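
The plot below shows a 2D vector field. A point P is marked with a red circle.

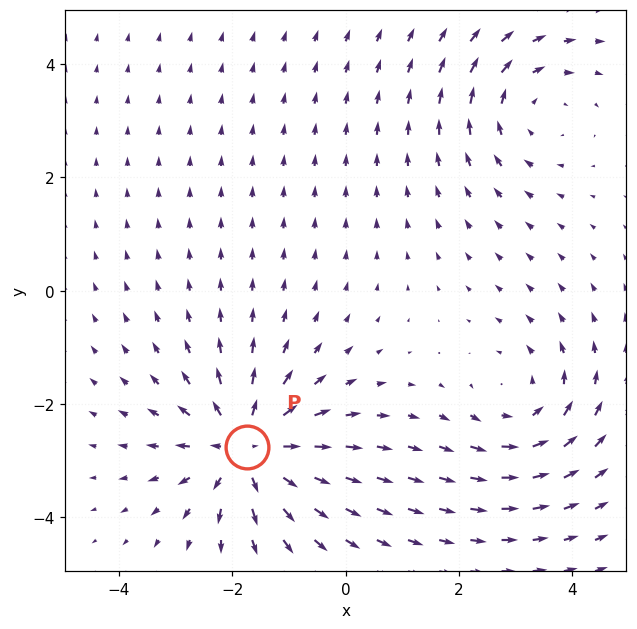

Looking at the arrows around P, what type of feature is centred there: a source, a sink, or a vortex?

source

At P (-1.7, -2.8) the arrows spread outward. Divergence about +5, curl ≈0 — positive divergence with near-zero curl is a source.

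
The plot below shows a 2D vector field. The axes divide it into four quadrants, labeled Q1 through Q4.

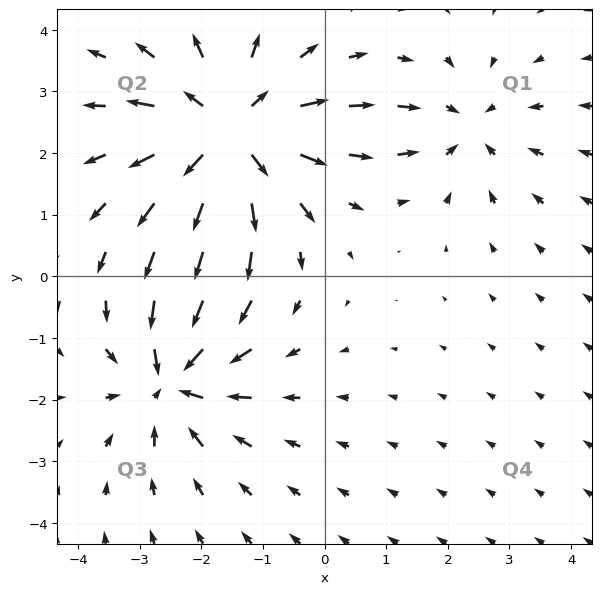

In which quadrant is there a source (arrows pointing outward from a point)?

The source sits at approximately (-1.6, 2.3), which lies in quadrant Q2. The divergence there is about +5, positive as expected for a source.

Q2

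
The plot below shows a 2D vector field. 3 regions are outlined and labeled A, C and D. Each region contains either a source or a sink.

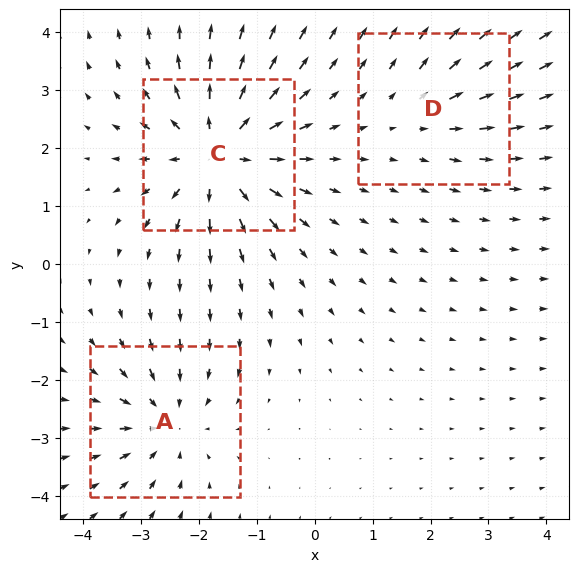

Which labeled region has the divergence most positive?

Divergence at each region's feature centre — A: about -3, C: about +5, D: about +2. Region C is most positive.

C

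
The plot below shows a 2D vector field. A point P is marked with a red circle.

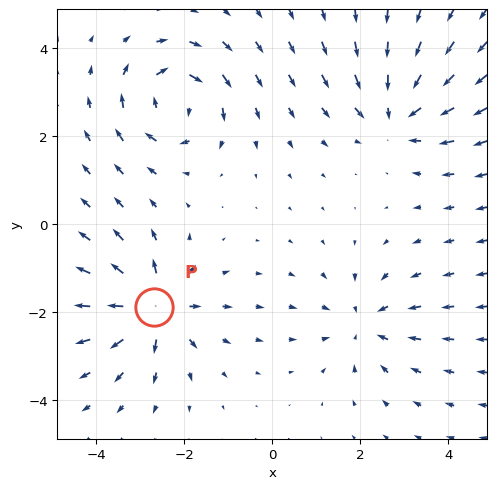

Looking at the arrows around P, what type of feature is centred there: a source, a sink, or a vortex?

source

At P (-2.7, -1.9) the arrows spread outward. Divergence about +5, curl ≈0 — positive divergence with near-zero curl is a source.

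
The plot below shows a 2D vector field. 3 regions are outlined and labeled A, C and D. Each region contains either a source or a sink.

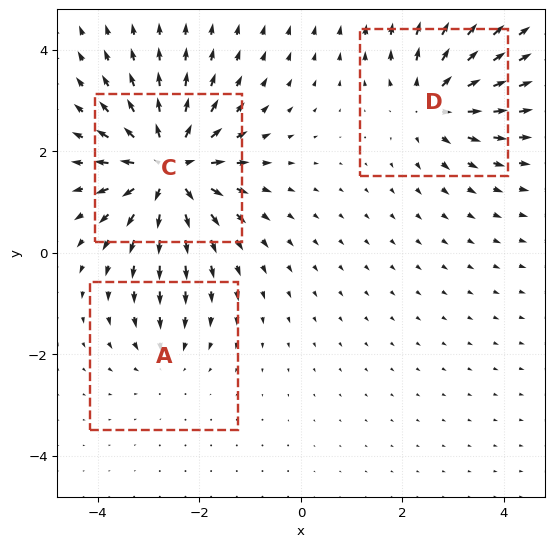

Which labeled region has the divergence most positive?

Divergence at each region's feature centre — A: about -2, C: about +6, D: about +4. Region C is most positive.

C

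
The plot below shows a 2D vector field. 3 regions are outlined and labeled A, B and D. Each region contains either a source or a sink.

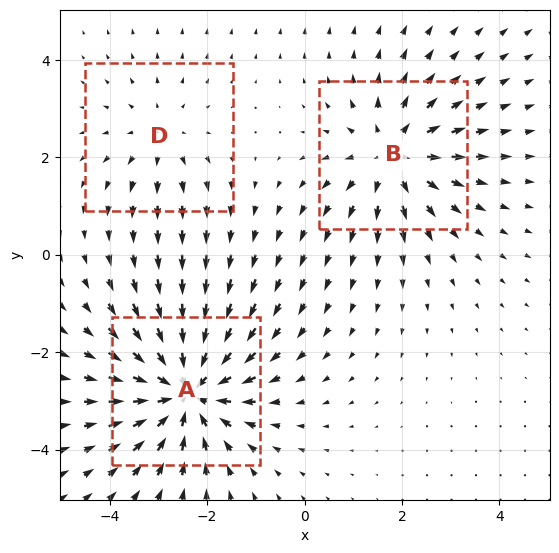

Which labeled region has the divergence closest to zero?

D

Divergence at each region's feature centre — A: about -4, B: about +3, D: about +2. Region D is closest to zero.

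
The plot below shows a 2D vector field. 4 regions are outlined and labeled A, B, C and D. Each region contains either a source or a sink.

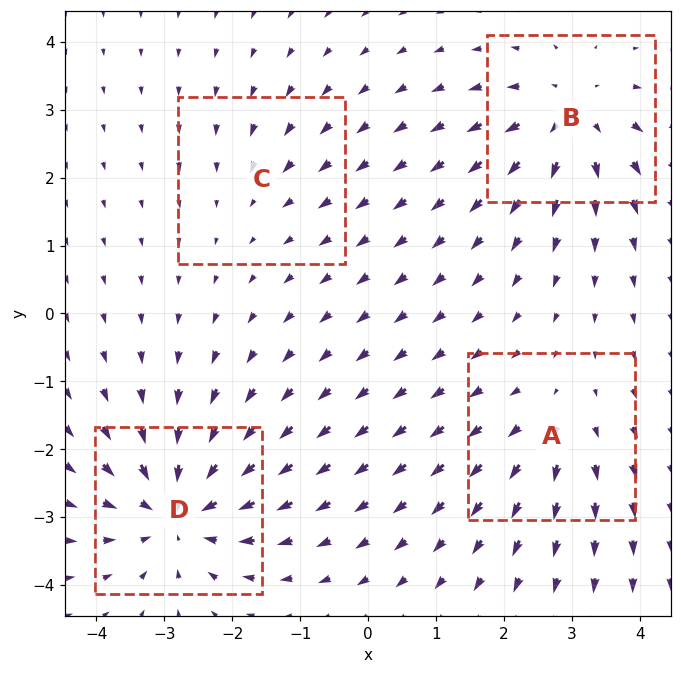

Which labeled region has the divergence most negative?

D

Divergence at each region's feature centre — A: about +3, B: about +5, C: about -2, D: about -7. Region D is most negative.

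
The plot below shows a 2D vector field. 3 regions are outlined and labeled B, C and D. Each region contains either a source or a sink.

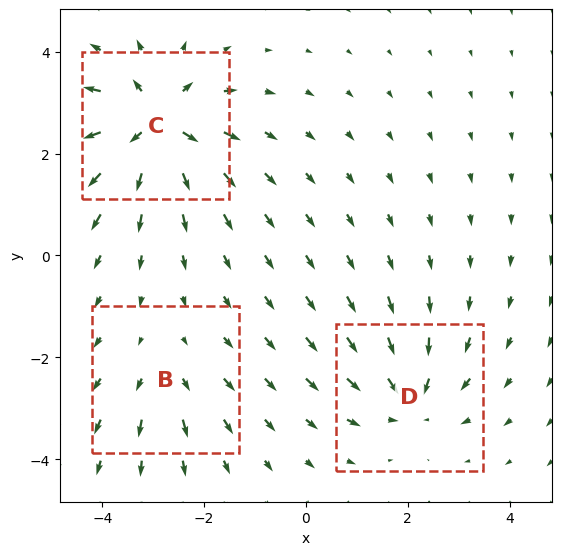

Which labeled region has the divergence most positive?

C

Divergence at each region's feature centre — B: about +2, C: about +6, D: about -4. Region C is most positive.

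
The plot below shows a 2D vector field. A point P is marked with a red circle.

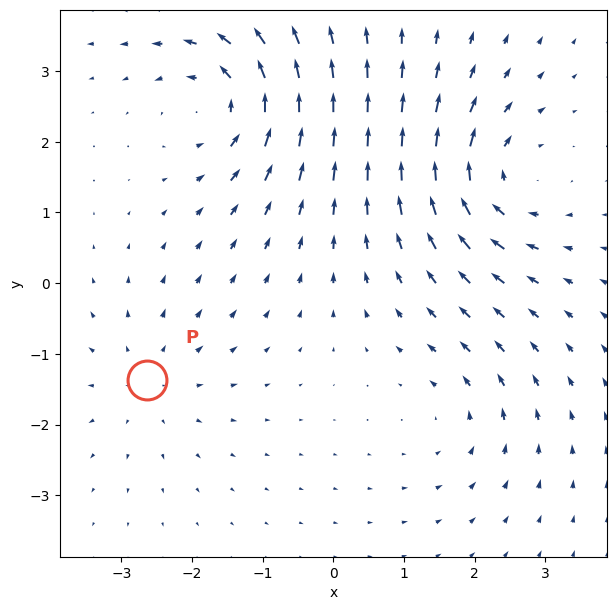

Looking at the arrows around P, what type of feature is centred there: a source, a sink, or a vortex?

At P (-2.6, -1.4) the arrows spread outward. Divergence about +3, curl ≈0 — positive divergence with near-zero curl is a source.

source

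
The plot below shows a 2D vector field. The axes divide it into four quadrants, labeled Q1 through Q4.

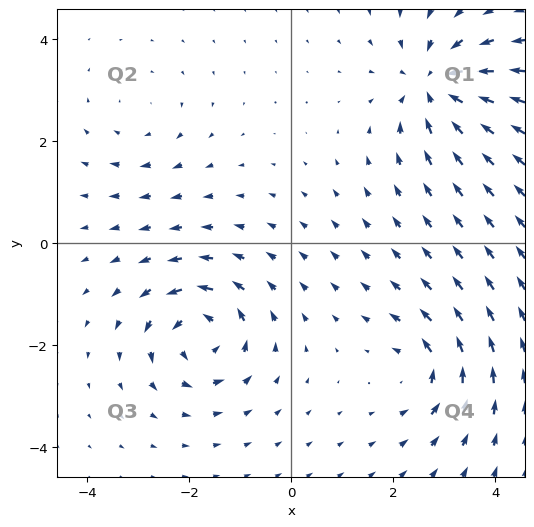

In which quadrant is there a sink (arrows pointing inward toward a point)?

The sink sits at approximately (2.8, 3.1), which lies in quadrant Q1. The divergence there is about -6, negative as expected for a sink.

Q1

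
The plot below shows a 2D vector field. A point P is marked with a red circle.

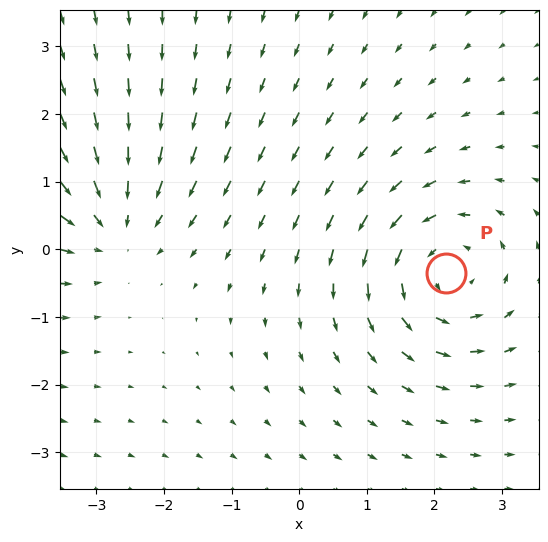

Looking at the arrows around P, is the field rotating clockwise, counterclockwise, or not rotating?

counterclockwise

Near P at (2.2, -0.3) the arrows circulate counterclockwise. The curl (z-component) there is about +3; positive curl means counterclockwise rotation.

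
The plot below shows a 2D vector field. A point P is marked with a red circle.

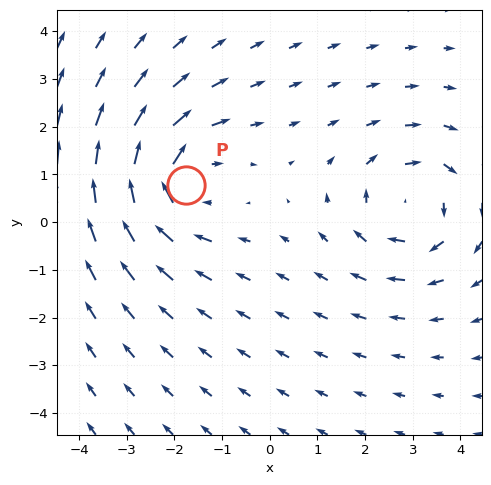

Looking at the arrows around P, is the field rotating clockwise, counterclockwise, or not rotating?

clockwise

Near P at (-1.8, 0.8) the arrows circulate clockwise. The curl (z-component) there is about -4; negative curl means clockwise rotation.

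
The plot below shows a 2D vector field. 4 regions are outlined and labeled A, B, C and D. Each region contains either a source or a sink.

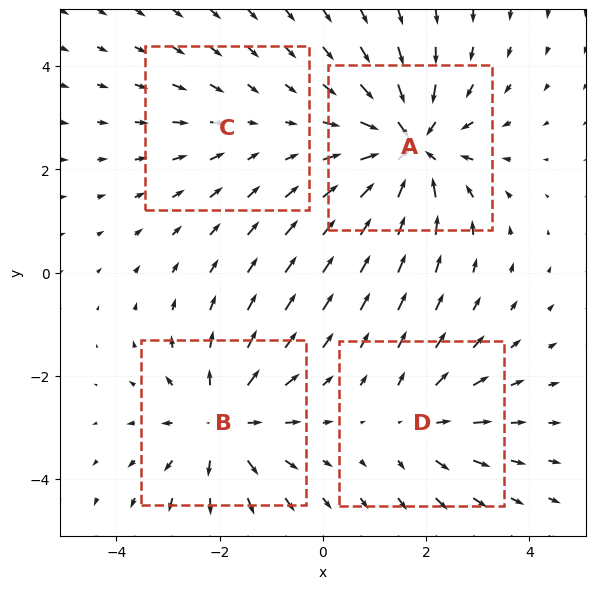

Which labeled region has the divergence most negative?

A

Divergence at each region's feature centre — A: about -6, B: about +5, C: about -2, D: about +3. Region A is most negative.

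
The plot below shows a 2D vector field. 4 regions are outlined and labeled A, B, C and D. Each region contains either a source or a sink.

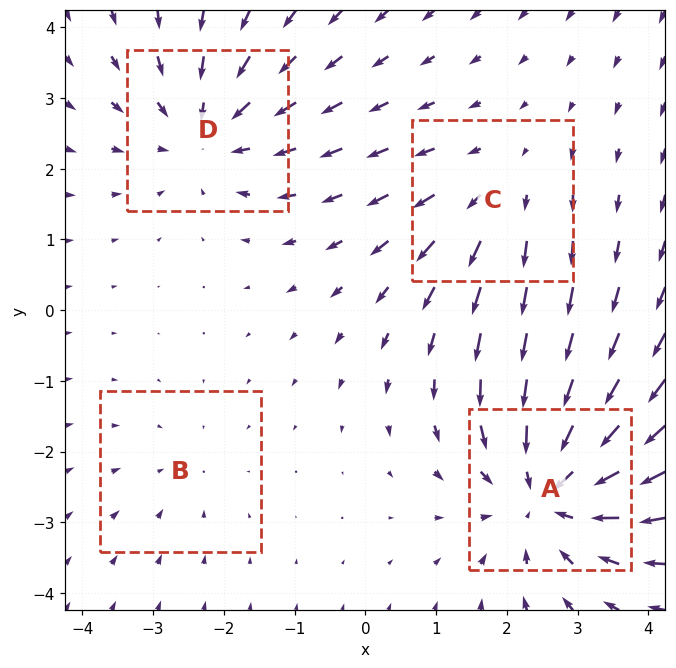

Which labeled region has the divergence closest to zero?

B

Divergence at each region's feature centre — A: about -6, B: about -2, C: about +3, D: about -4. Region B is closest to zero.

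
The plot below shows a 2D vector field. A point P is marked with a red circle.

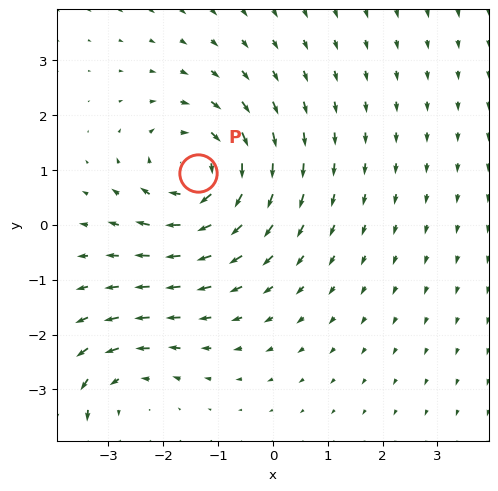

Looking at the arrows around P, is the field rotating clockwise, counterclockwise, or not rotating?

Near P at (-1.4, 0.9) the arrows circulate clockwise. The curl (z-component) there is about -5; negative curl means clockwise rotation.

clockwise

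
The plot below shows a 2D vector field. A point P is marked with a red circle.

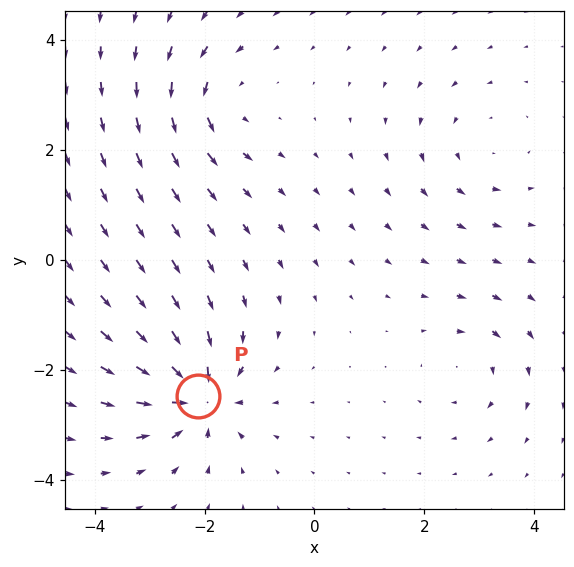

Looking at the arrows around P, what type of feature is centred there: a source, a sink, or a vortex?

At P (-2.1, -2.5) the arrows converge inward. Divergence about -7, curl ≈0 — negative divergence with near-zero curl is a sink.

sink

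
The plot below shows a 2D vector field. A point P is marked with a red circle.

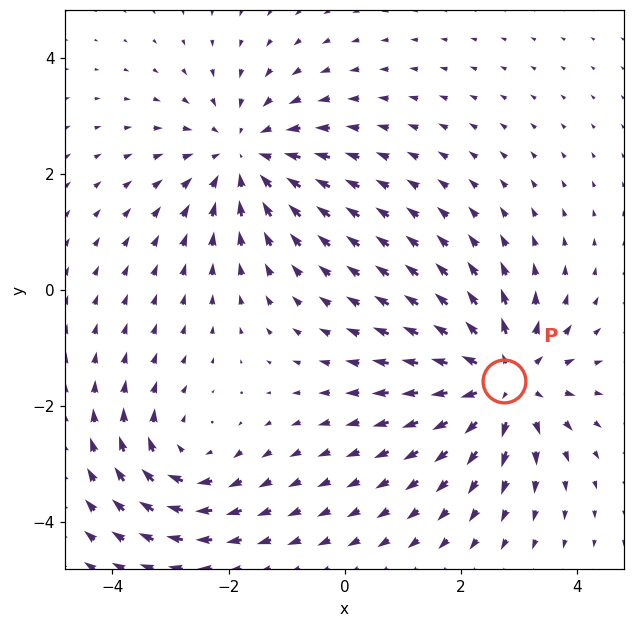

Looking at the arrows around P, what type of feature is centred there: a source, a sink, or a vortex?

At P (2.7, -1.6) the arrows spread outward. Divergence about +5, curl ≈0 — positive divergence with near-zero curl is a source.

source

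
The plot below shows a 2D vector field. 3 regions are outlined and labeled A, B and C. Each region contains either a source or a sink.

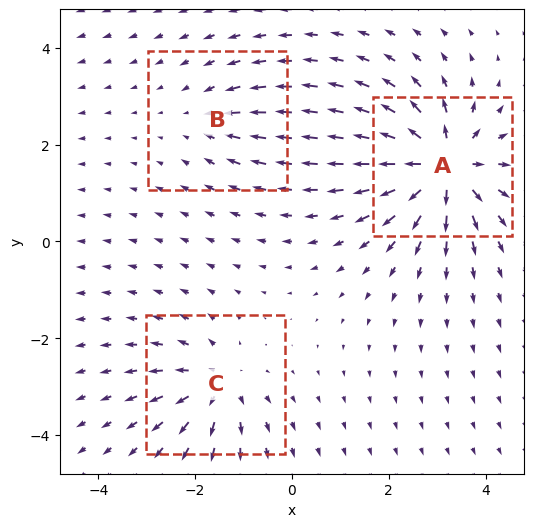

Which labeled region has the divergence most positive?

Divergence at each region's feature centre — A: about +6, B: about -2, C: about +4. Region A is most positive.

A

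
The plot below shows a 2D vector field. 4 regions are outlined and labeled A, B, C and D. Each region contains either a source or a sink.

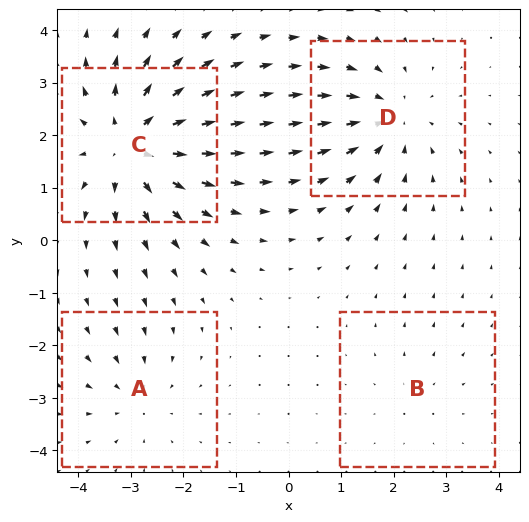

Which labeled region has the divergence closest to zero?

B

Divergence at each region's feature centre — A: about -3, B: about +2, C: about +6, D: about -4. Region B is closest to zero.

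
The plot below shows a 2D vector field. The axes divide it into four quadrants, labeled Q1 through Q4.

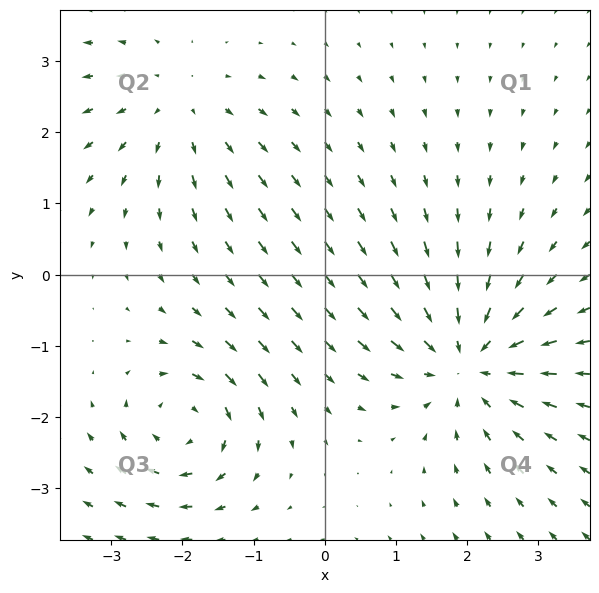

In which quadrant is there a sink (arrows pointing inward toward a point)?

The sink sits at approximately (2.0, -1.2), which lies in quadrant Q4. The divergence there is about -4, negative as expected for a sink.

Q4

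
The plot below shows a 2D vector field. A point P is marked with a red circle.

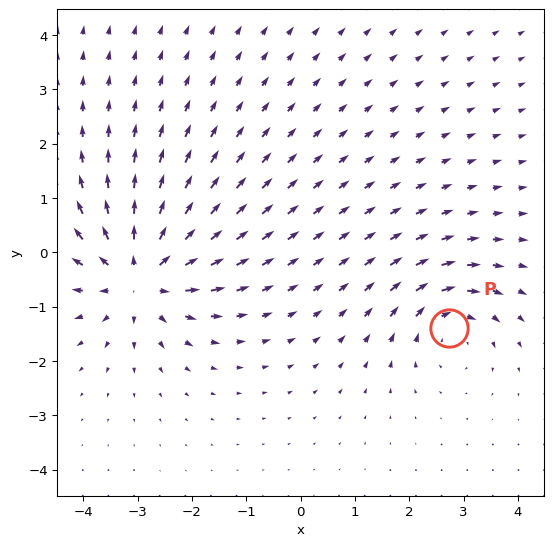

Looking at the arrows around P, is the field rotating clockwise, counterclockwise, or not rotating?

Near P at (2.7, -1.4) the arrows circulate clockwise. The curl (z-component) there is about -4; negative curl means clockwise rotation.

clockwise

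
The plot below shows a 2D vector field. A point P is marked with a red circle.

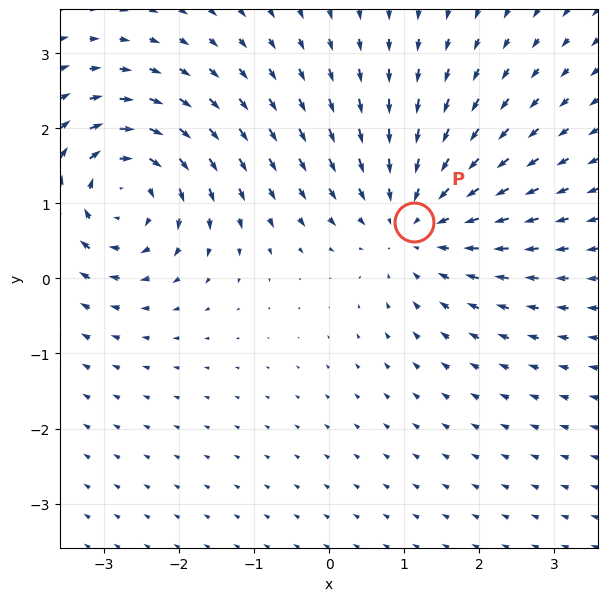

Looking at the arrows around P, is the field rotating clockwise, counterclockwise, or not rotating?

not rotating

Near P at (1.1, 0.8) the arrows show no circulation. The curl there is ≈0.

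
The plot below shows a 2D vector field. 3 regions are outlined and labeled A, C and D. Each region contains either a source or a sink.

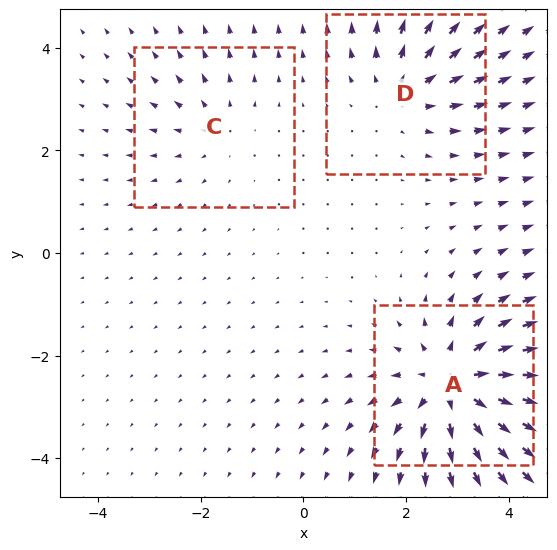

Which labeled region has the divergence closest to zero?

C

Divergence at each region's feature centre — A: about +5, C: about +2, D: about +3. Region C is closest to zero.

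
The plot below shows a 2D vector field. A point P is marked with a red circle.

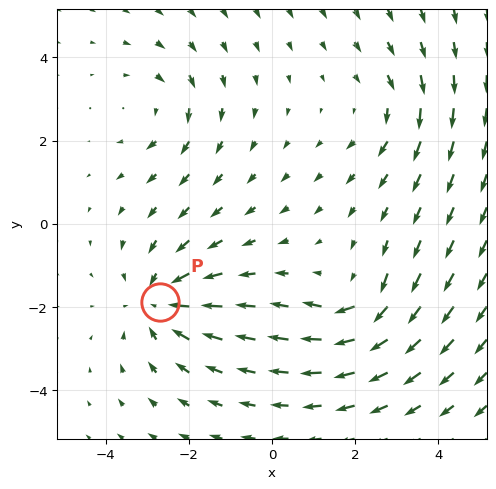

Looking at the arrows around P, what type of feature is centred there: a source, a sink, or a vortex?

sink

At P (-2.7, -1.9) the arrows converge inward. Divergence about -3, curl ≈0 — negative divergence with near-zero curl is a sink.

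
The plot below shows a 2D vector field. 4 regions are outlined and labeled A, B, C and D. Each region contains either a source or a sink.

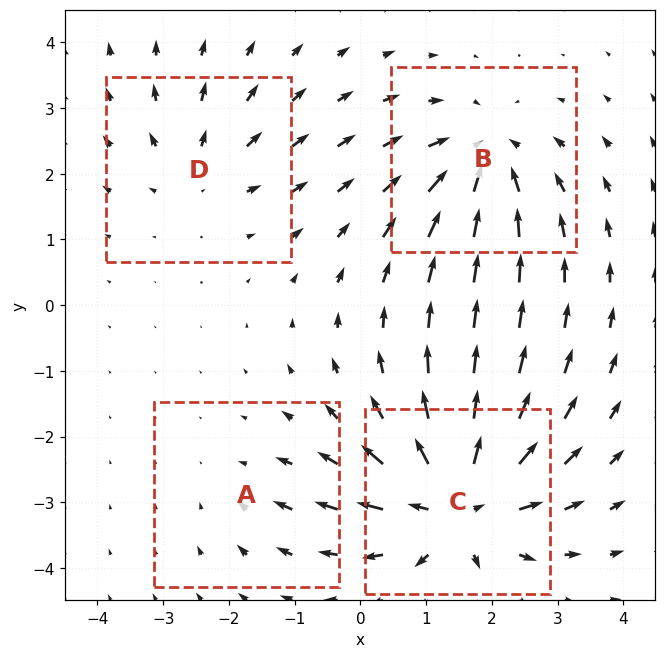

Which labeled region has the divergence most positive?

Divergence at each region's feature centre — A: about -2, B: about -5, C: about +7, D: about +3. Region C is most positive.

C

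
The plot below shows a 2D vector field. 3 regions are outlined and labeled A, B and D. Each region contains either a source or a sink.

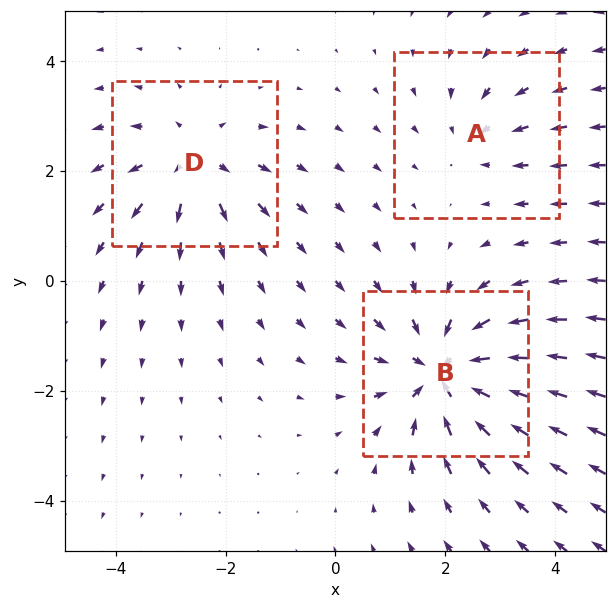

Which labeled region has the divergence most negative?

Divergence at each region's feature centre — A: about -2, B: about -5, D: about +3. Region B is most negative.

B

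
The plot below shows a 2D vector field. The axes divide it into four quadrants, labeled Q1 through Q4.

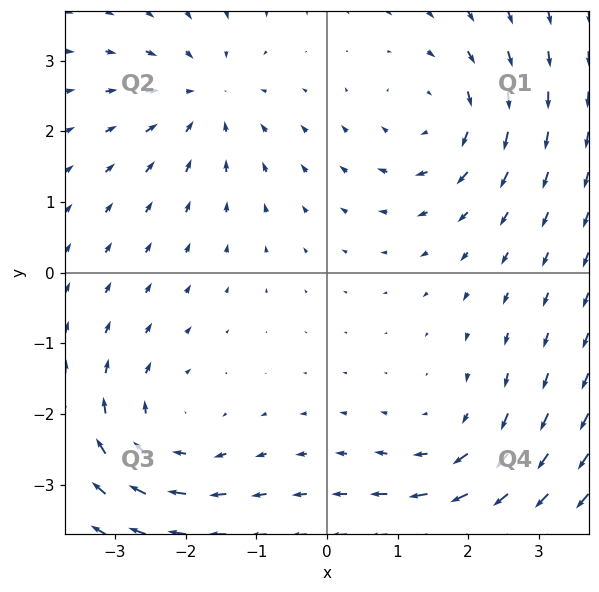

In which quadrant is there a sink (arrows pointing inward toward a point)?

Q2

The sink sits at approximately (-1.7, 2.5), which lies in quadrant Q2. The divergence there is about -4, negative as expected for a sink.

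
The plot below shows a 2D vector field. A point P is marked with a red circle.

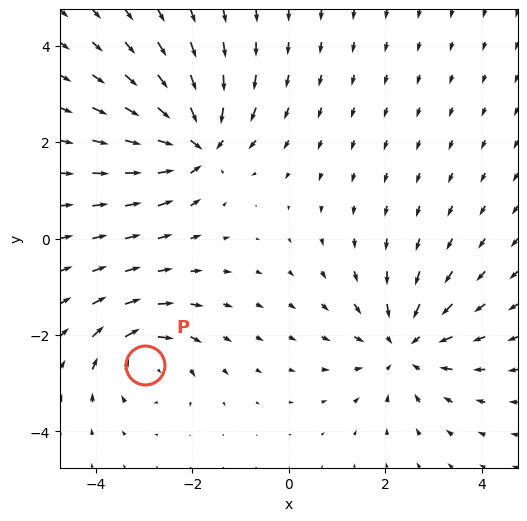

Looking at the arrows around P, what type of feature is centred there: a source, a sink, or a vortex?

At P (-3.0, -2.6) the arrows circulate clockwise. Divergence ≈0, curl about -5 — near-zero divergence with nonzero curl is a vortex.

vortex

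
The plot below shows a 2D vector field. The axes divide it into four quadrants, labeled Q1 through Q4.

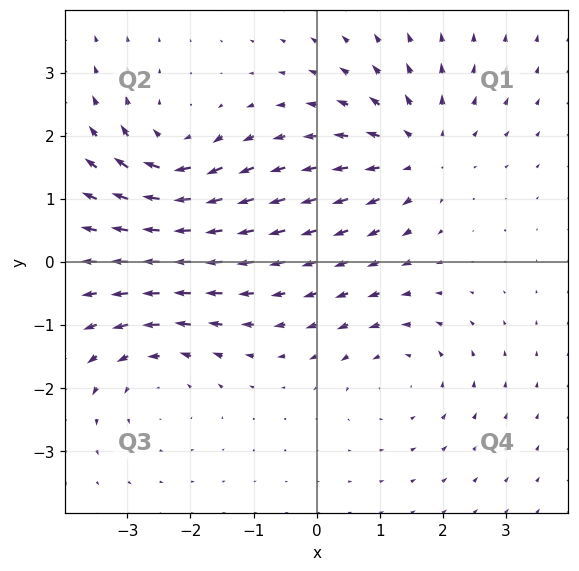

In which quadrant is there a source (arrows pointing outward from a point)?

Q1

The source sits at approximately (1.6, 1.7), which lies in quadrant Q1. The divergence there is about +4, positive as expected for a source.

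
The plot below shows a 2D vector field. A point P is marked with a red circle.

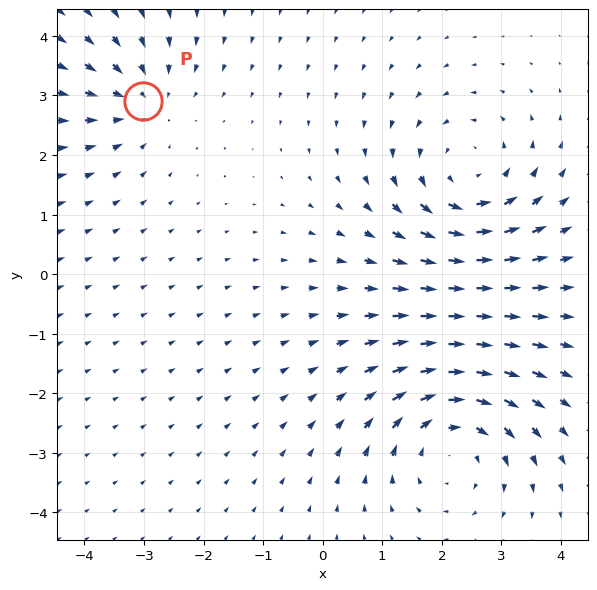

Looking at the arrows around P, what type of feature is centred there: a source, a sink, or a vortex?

At P (-3.0, 2.9) the arrows converge inward. Divergence about -3, curl ≈0 — negative divergence with near-zero curl is a sink.

sink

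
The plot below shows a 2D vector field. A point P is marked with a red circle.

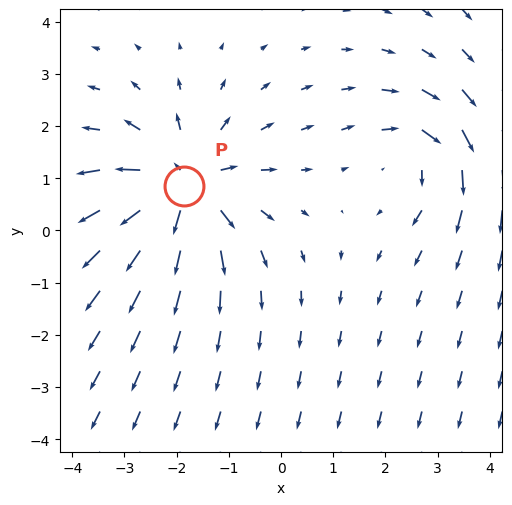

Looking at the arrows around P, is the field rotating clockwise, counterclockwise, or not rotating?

not rotating

Near P at (-1.9, 0.9) the arrows show no circulation. The curl there is ≈0.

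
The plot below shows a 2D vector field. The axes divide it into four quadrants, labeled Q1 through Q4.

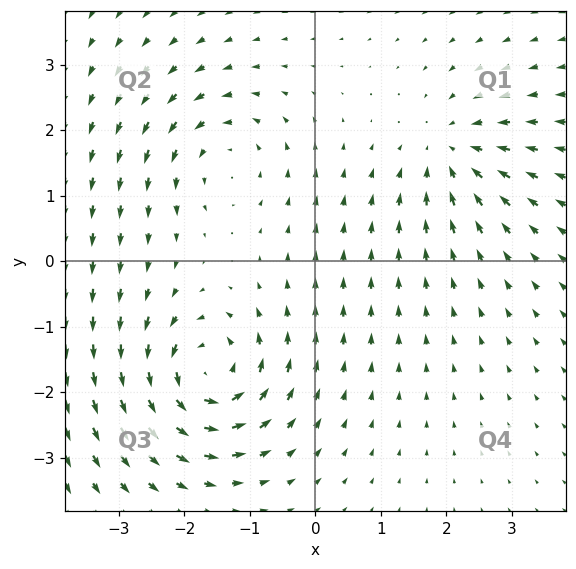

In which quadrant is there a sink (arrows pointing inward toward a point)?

Q1

The sink sits at approximately (2.1, 1.7), which lies in quadrant Q1. The divergence there is about -4, negative as expected for a sink.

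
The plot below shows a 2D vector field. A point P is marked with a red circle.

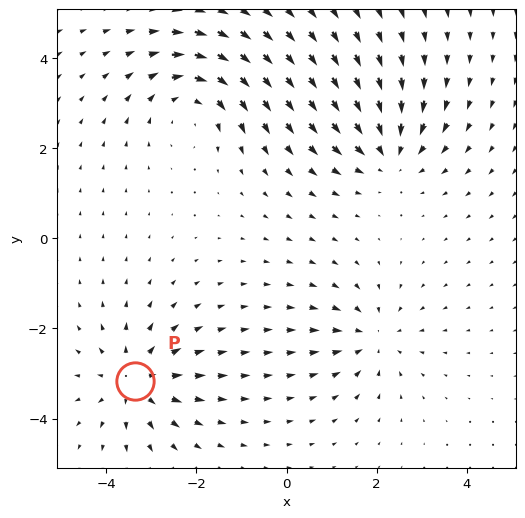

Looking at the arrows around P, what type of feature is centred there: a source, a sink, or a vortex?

At P (-3.4, -3.2) the arrows spread outward. Divergence about +5, curl ≈0 — positive divergence with near-zero curl is a source.

source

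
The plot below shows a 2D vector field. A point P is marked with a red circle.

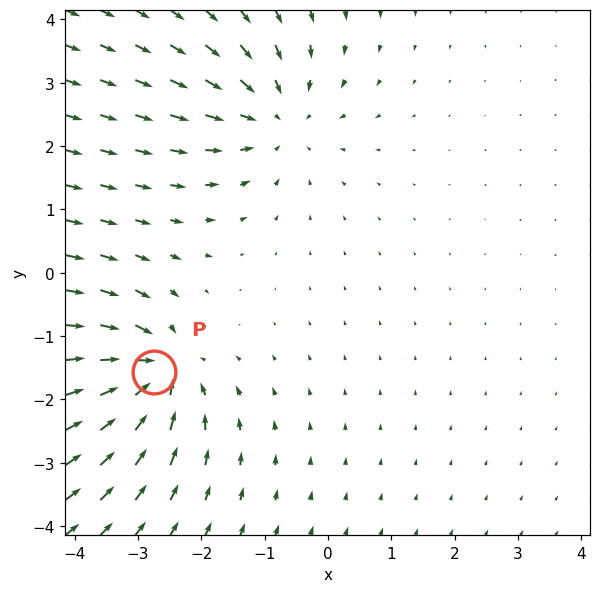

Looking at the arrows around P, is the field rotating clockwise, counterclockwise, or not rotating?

not rotating

Near P at (-2.7, -1.6) the arrows show no circulation. The curl there is ≈0.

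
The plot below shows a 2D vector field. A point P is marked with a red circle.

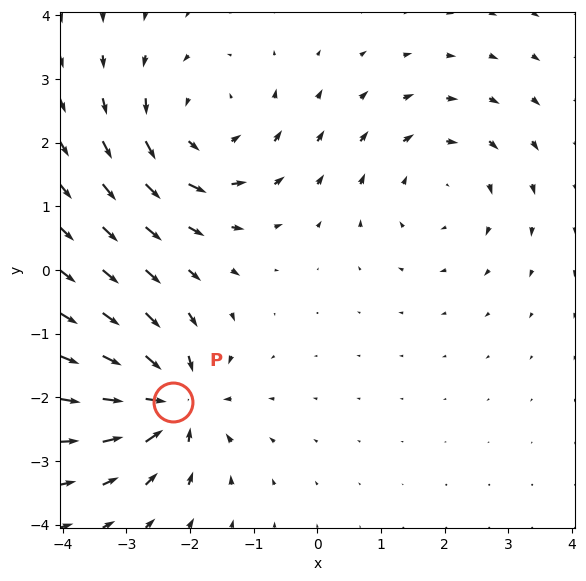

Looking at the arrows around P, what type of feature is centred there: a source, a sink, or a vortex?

sink

At P (-2.3, -2.1) the arrows converge inward. Divergence about -7, curl ≈0 — negative divergence with near-zero curl is a sink.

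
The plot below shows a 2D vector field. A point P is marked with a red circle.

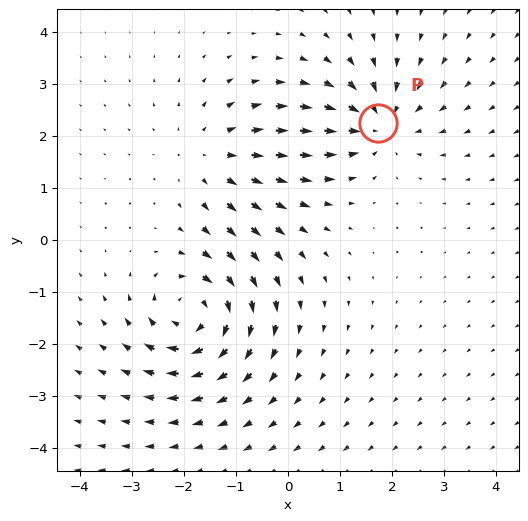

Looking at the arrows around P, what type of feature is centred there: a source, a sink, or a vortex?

sink

At P (1.7, 2.2) the arrows converge inward. Divergence about -4, curl ≈0 — negative divergence with near-zero curl is a sink.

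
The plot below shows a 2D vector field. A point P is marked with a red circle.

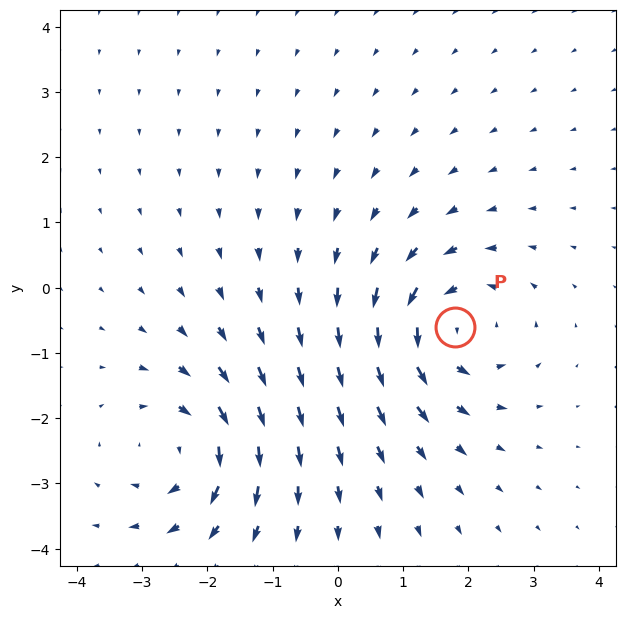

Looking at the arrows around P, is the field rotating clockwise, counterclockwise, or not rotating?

Near P at (1.8, -0.6) the arrows circulate counterclockwise. The curl (z-component) there is about +4; positive curl means counterclockwise rotation.

counterclockwise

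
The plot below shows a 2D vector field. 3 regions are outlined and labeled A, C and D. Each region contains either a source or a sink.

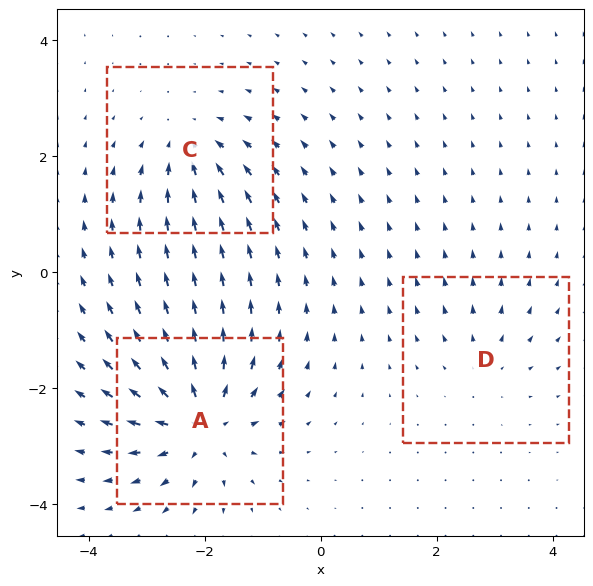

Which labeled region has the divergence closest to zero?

D

Divergence at each region's feature centre — A: about +6, C: about -3, D: about +2. Region D is closest to zero.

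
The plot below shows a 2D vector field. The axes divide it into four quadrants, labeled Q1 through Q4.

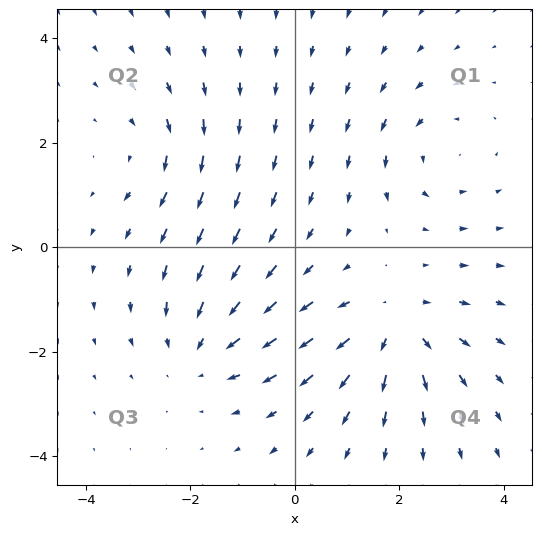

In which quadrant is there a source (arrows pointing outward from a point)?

The source sits at approximately (1.9, -1.6), which lies in quadrant Q4. The divergence there is about +5, positive as expected for a source.

Q4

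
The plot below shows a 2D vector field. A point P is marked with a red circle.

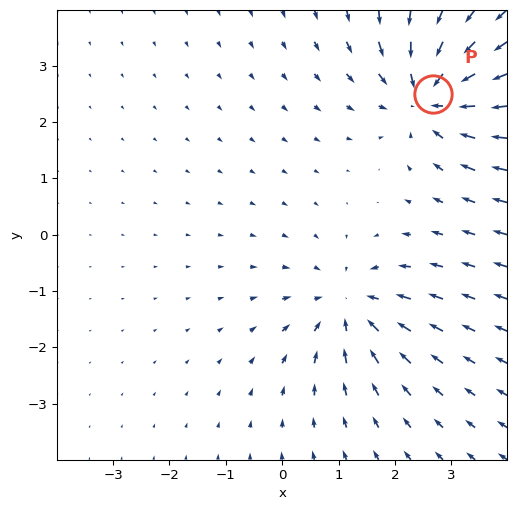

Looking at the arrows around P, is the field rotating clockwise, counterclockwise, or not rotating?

Near P at (2.7, 2.5) the arrows show no circulation. The curl there is ≈0.

not rotating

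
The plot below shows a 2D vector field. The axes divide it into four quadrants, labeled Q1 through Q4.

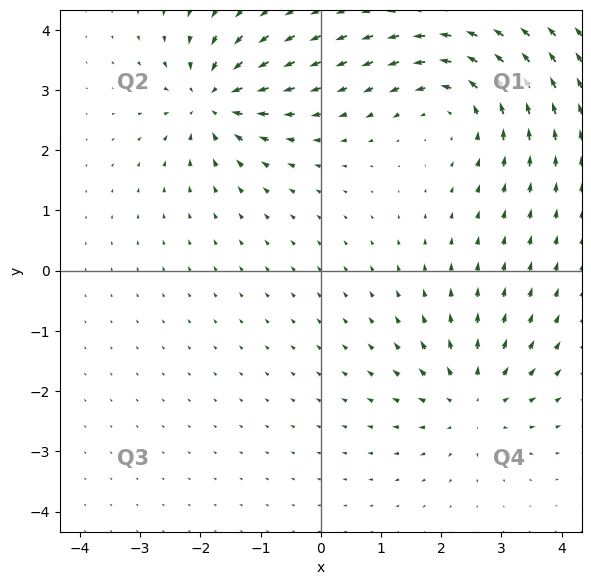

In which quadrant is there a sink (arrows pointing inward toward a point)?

The sink sits at approximately (-1.8, 2.8), which lies in quadrant Q2. The divergence there is about -6, negative as expected for a sink.

Q2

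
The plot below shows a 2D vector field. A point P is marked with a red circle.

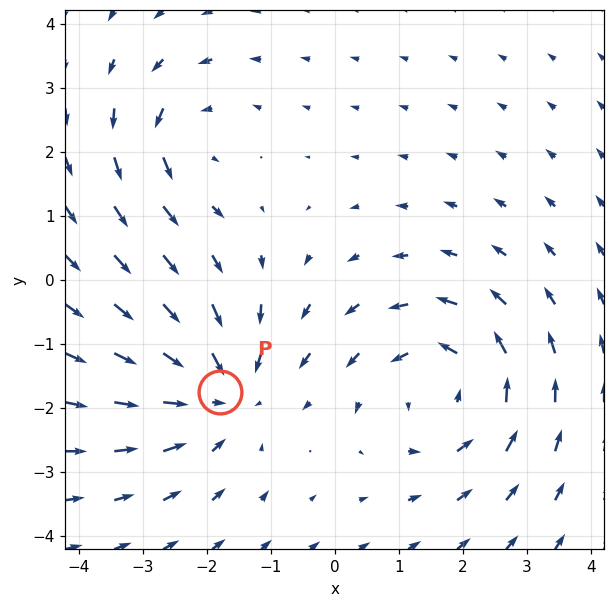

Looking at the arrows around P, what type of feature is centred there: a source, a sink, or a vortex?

sink

At P (-1.8, -1.8) the arrows converge inward. Divergence about -4, curl ≈0 — negative divergence with near-zero curl is a sink.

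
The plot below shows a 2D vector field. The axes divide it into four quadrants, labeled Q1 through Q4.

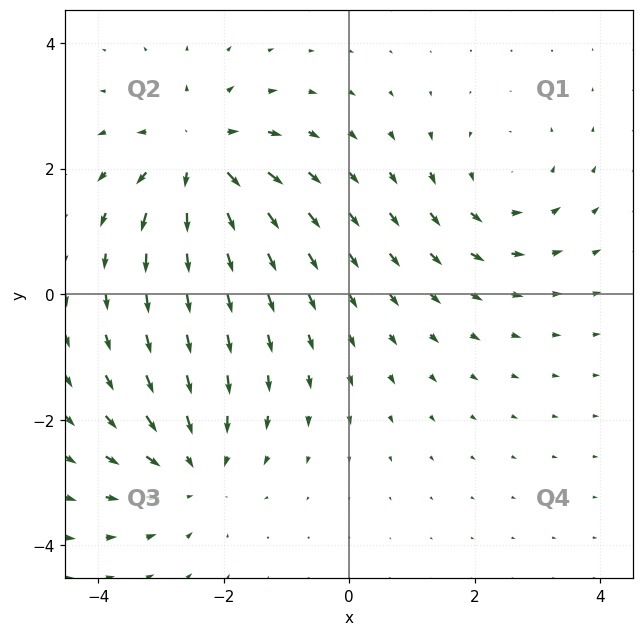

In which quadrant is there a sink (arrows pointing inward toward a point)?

The sink sits at approximately (-2.5, -2.8), which lies in quadrant Q3. The divergence there is about -3, negative as expected for a sink.

Q3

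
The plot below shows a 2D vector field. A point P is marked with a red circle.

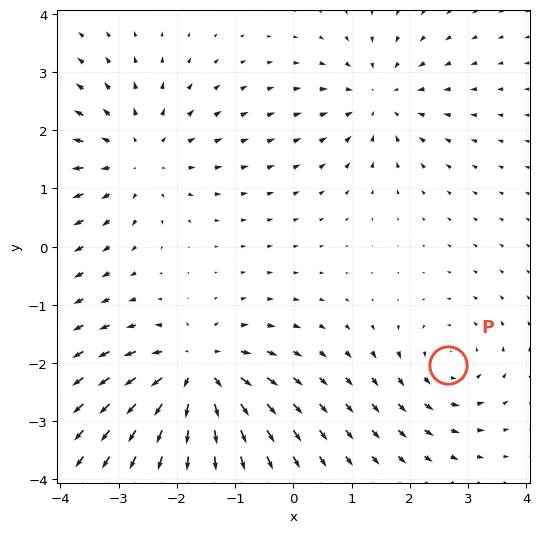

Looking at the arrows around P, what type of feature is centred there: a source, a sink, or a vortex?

At P (2.7, -2.0) the arrows circulate counterclockwise. Divergence ≈0, curl about +3 — near-zero divergence with nonzero curl is a vortex.

vortex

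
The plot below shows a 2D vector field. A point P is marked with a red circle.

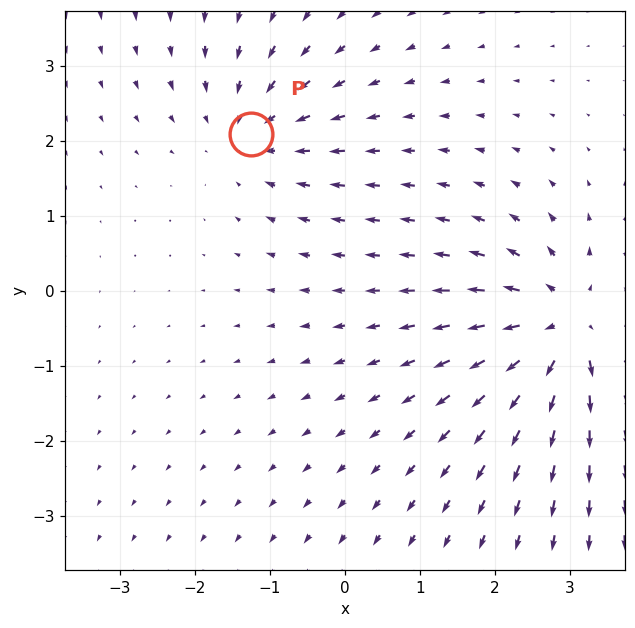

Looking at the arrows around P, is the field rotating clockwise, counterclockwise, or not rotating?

Near P at (-1.3, 2.1) the arrows show no circulation. The curl there is ≈0.

not rotating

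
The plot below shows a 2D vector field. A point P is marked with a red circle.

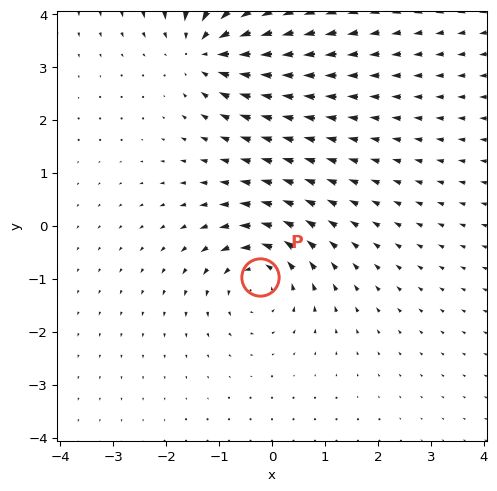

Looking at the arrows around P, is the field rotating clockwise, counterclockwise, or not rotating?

counterclockwise

Near P at (-0.2, -1.0) the arrows circulate counterclockwise. The curl (z-component) there is about +4; positive curl means counterclockwise rotation.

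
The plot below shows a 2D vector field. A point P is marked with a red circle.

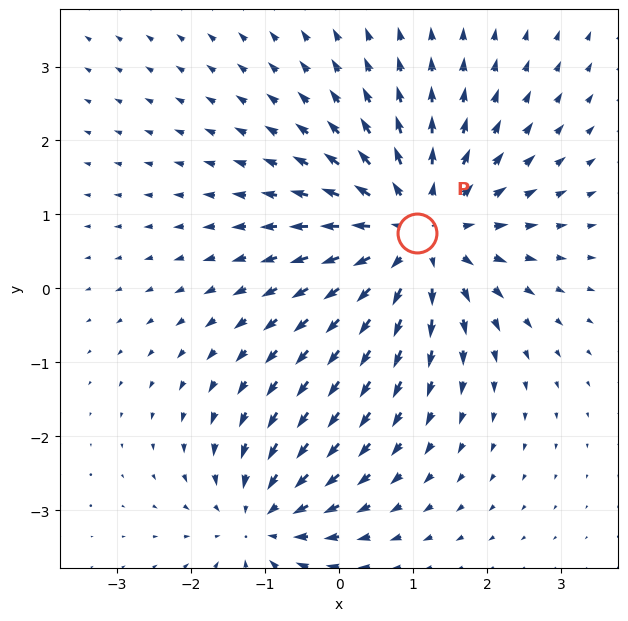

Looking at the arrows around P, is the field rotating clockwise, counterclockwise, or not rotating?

Near P at (1.1, 0.7) the arrows show no circulation. The curl there is ≈0.

not rotating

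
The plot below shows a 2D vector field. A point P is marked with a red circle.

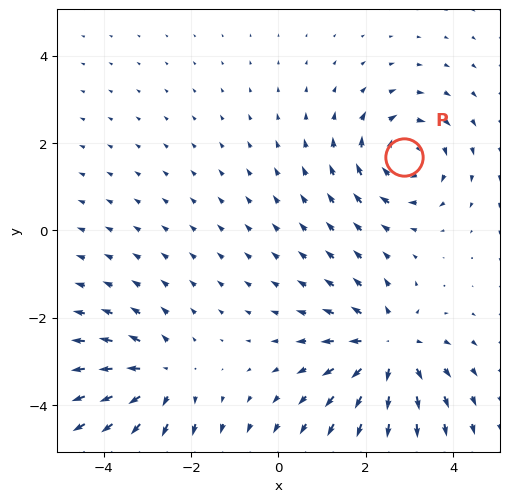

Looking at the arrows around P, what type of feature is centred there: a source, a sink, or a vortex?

At P (2.9, 1.7) the arrows circulate clockwise. Divergence ≈0, curl about -4 — near-zero divergence with nonzero curl is a vortex.

vortex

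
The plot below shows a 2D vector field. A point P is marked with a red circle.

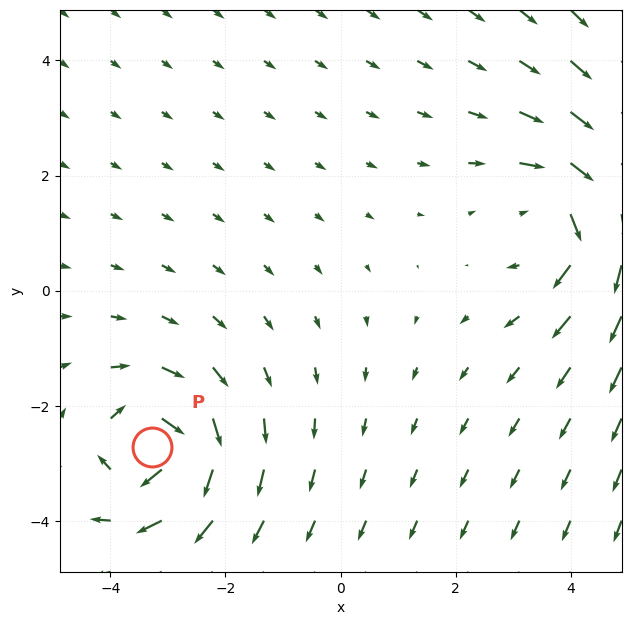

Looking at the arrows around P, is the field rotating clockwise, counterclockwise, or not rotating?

Near P at (-3.3, -2.7) the arrows circulate clockwise. The curl (z-component) there is about -4; negative curl means clockwise rotation.

clockwise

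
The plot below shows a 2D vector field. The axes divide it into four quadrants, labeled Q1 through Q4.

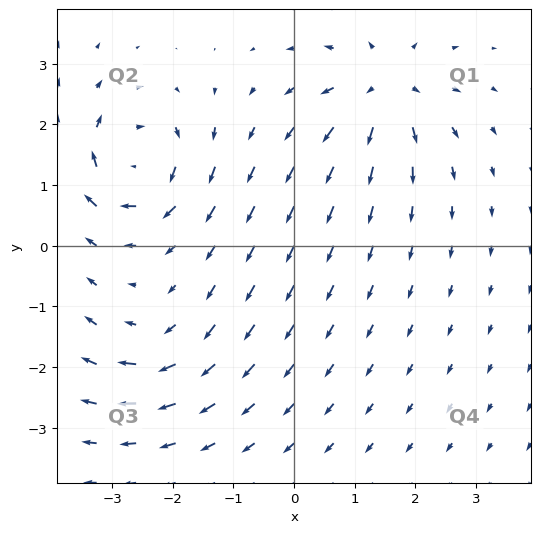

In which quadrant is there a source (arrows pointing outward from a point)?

Q1

The source sits at approximately (1.5, 2.6), which lies in quadrant Q1. The divergence there is about +6, positive as expected for a source.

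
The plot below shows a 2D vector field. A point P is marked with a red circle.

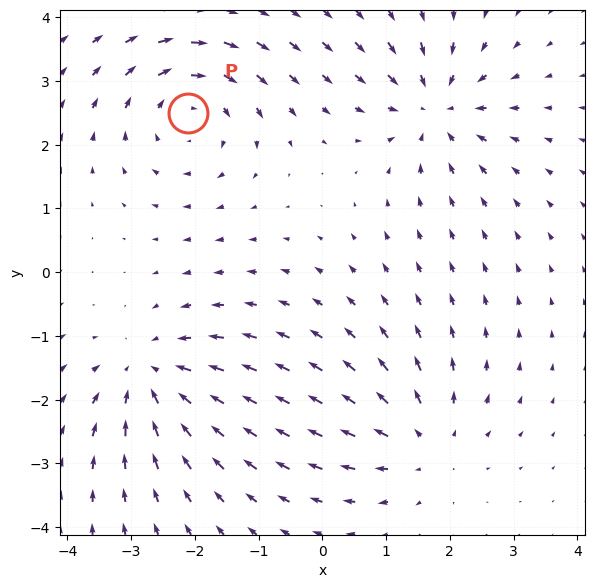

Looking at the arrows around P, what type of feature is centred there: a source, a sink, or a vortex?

vortex

At P (-2.1, 2.5) the arrows circulate clockwise. Divergence ≈0, curl about -4 — near-zero divergence with nonzero curl is a vortex.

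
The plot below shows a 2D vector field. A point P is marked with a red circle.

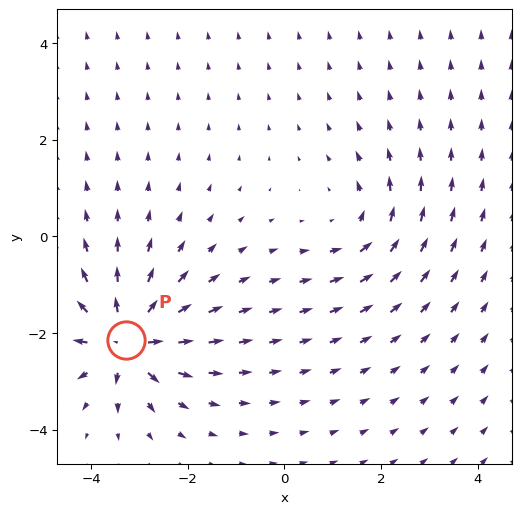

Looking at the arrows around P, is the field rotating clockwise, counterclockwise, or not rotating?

Near P at (-3.3, -2.1) the arrows show no circulation. The curl there is ≈0.

not rotating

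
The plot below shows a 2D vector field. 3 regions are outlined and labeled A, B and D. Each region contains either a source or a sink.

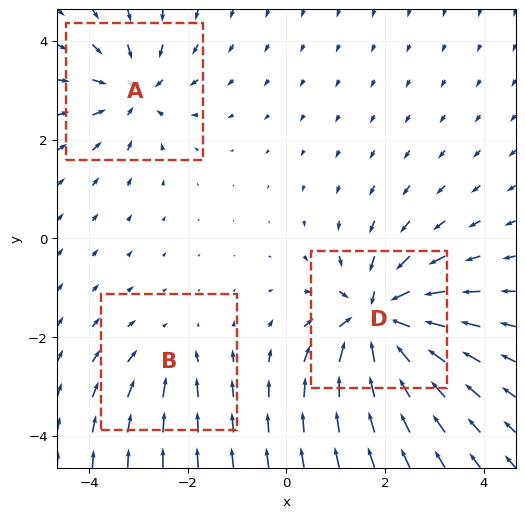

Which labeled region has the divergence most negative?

Divergence at each region's feature centre — A: about -4, B: about -2, D: about -6. Region D is most negative.

D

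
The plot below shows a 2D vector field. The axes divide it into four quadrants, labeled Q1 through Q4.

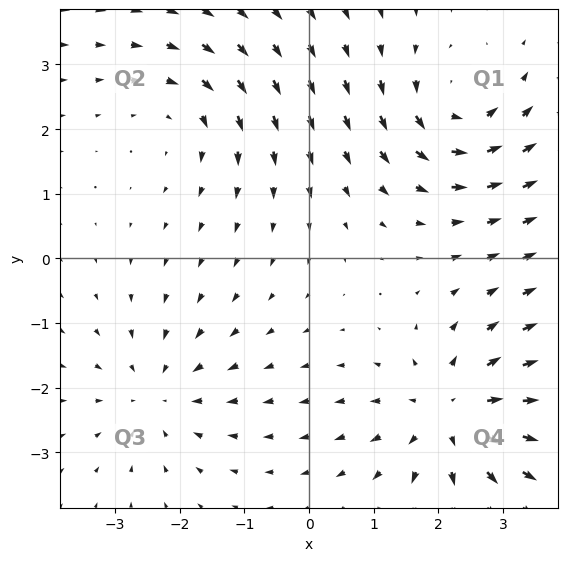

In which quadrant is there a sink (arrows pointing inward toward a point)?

Q3

The sink sits at approximately (-2.3, -2.1), which lies in quadrant Q3. The divergence there is about -3, negative as expected for a sink.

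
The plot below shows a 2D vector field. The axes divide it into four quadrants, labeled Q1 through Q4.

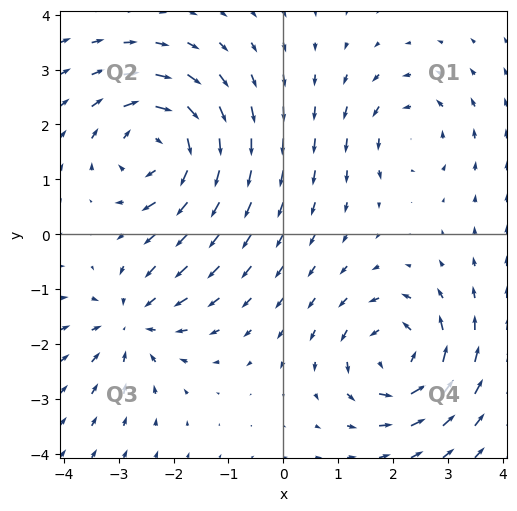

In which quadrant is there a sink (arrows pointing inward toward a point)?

Q3

The sink sits at approximately (-2.8, -1.6), which lies in quadrant Q3. The divergence there is about -4, negative as expected for a sink.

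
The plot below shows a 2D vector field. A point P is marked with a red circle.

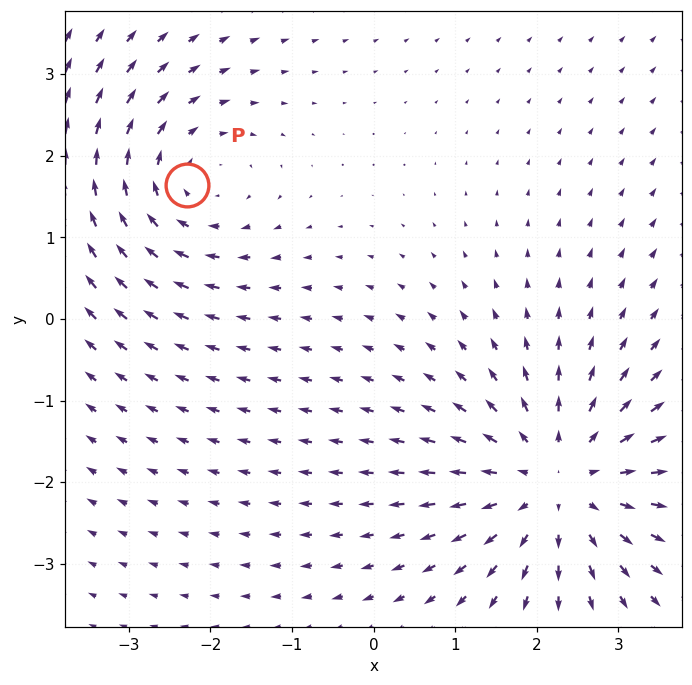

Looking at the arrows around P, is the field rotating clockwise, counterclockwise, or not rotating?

Near P at (-2.3, 1.6) the arrows circulate clockwise. The curl (z-component) there is about -3; negative curl means clockwise rotation.

clockwise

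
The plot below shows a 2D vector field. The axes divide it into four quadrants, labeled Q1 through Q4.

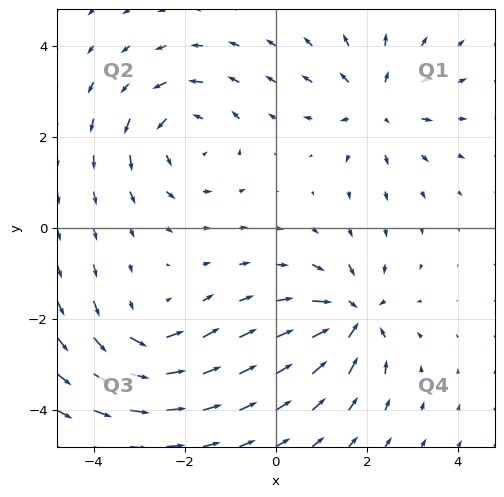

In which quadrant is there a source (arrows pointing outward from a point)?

The source sits at approximately (2.2, 2.7), which lies in quadrant Q1. The divergence there is about +4, positive as expected for a source.

Q1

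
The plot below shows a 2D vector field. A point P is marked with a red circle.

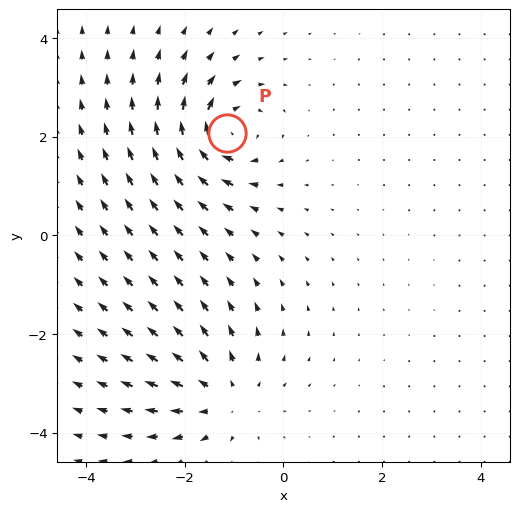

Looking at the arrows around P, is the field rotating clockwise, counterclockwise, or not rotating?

clockwise

Near P at (-1.1, 2.1) the arrows circulate clockwise. The curl (z-component) there is about -5; negative curl means clockwise rotation.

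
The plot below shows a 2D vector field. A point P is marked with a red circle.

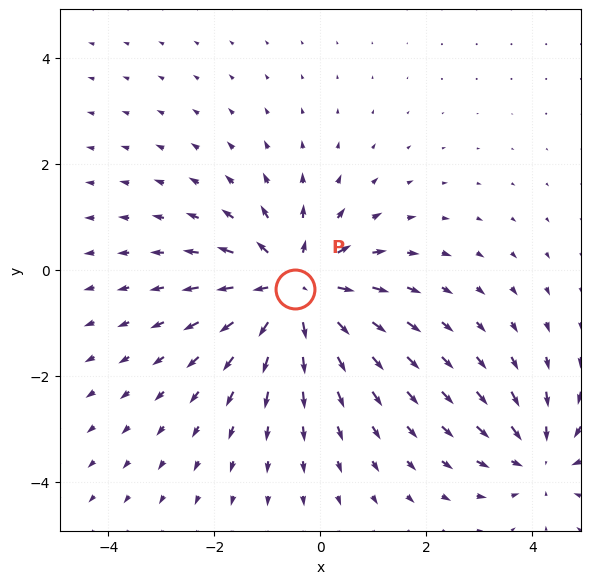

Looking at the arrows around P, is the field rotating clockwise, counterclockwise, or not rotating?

not rotating

Near P at (-0.5, -0.4) the arrows show no circulation. The curl there is ≈0.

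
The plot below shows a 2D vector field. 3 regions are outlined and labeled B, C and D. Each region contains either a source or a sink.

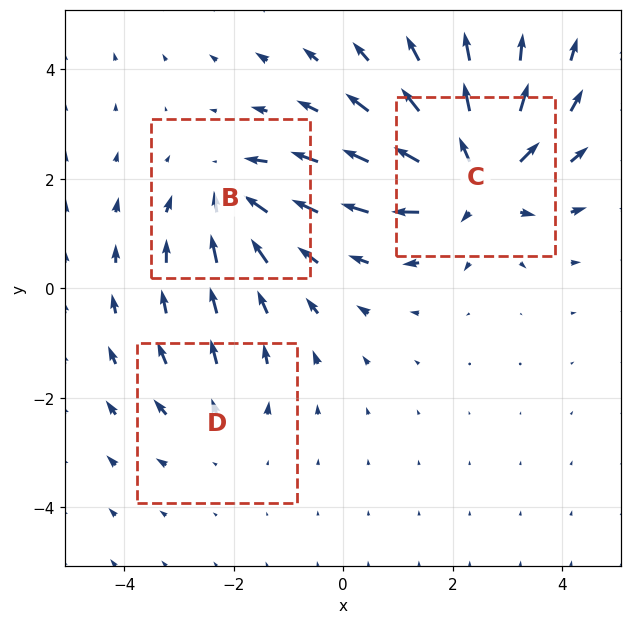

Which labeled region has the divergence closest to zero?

Divergence at each region's feature centre — B: about -3, C: about +5, D: about +2. Region D is closest to zero.

D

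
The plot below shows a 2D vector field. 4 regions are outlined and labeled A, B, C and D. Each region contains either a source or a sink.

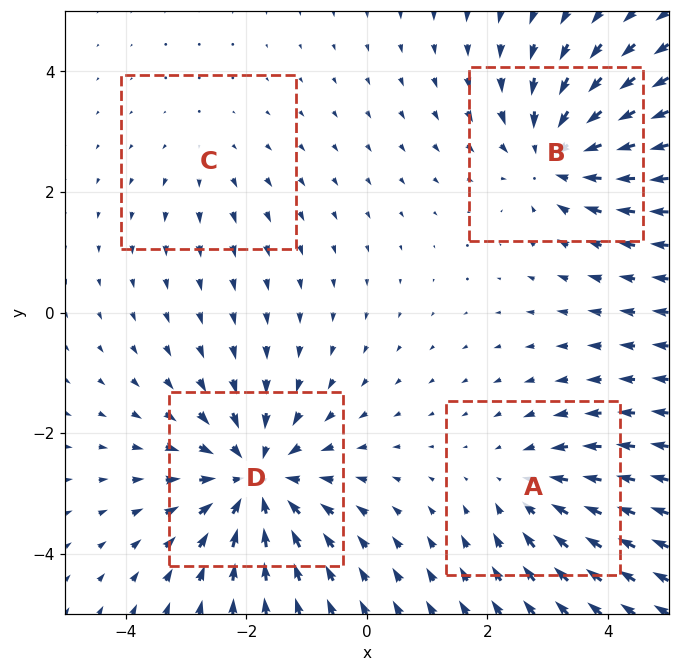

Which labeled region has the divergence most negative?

D

Divergence at each region's feature centre — A: about -3, B: about -5, C: about +2, D: about -6. Region D is most negative.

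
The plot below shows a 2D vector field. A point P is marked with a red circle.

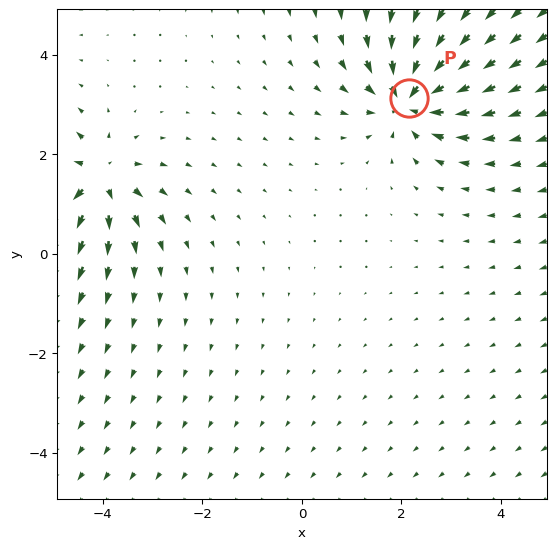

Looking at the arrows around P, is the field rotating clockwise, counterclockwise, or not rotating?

Near P at (2.2, 3.1) the arrows show no circulation. The curl there is ≈0.

not rotating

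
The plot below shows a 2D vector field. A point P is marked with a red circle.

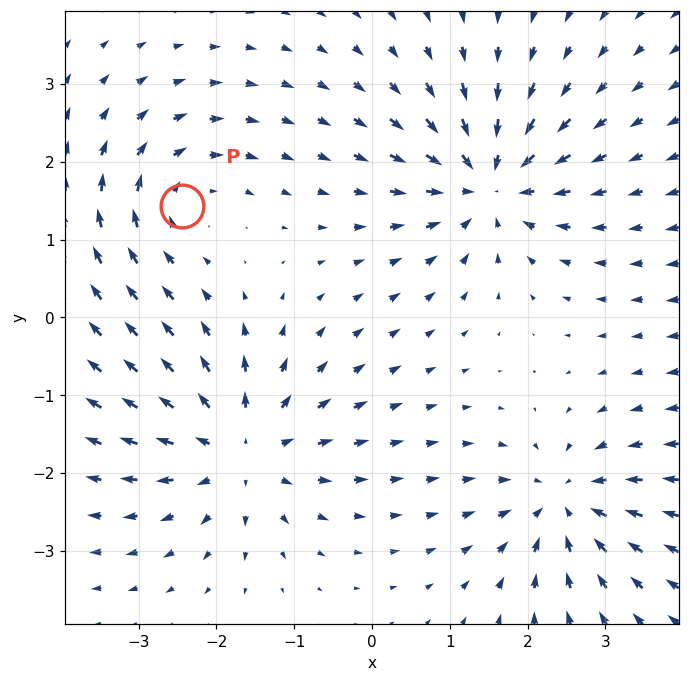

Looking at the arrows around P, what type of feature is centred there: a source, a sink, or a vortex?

At P (-2.4, 1.4) the arrows circulate clockwise. Divergence ≈0, curl about -4 — near-zero divergence with nonzero curl is a vortex.

vortex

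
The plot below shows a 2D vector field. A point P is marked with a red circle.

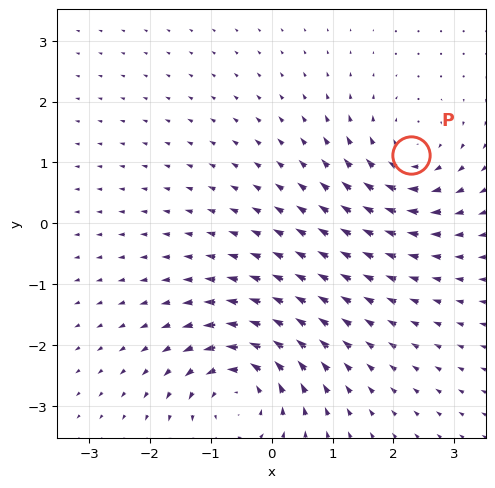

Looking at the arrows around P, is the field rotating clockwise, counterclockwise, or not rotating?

clockwise

Near P at (2.3, 1.1) the arrows circulate clockwise. The curl (z-component) there is about -5; negative curl means clockwise rotation.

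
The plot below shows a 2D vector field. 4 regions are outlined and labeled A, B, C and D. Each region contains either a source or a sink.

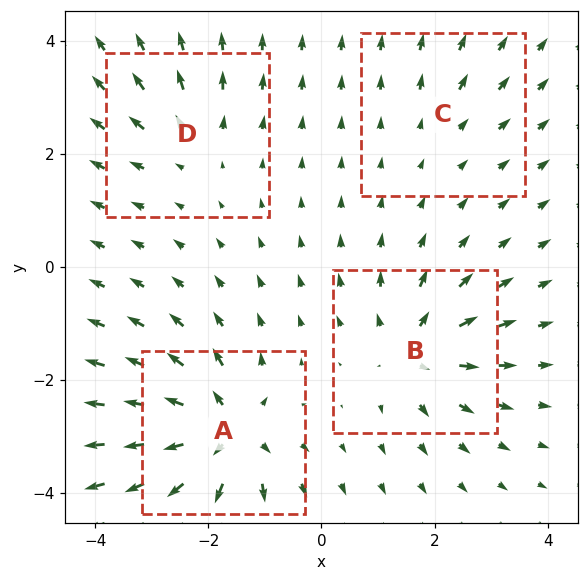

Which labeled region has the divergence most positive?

Divergence at each region's feature centre — A: about +9, B: about +6, C: about +2, D: about +4. Region A is most positive.

A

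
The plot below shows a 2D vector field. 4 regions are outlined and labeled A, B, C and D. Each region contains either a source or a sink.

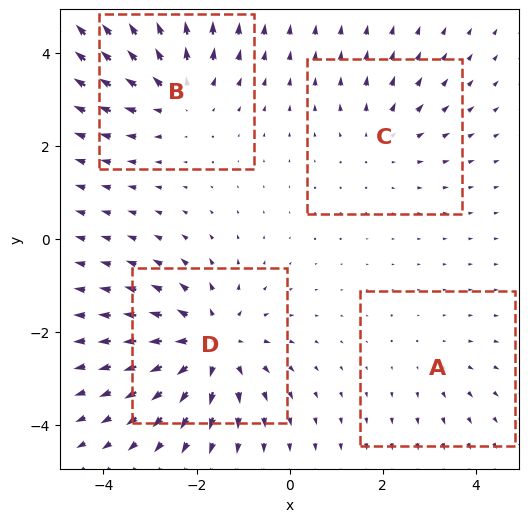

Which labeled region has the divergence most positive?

Divergence at each region's feature centre — A: about +2, B: about +5, C: about +3, D: about +6. Region D is most positive.

D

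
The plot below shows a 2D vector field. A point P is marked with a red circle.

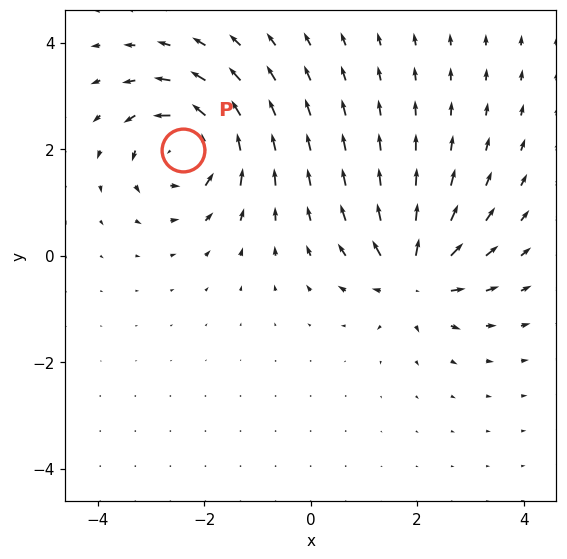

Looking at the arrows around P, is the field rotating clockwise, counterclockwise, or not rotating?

counterclockwise

Near P at (-2.4, 2.0) the arrows circulate counterclockwise. The curl (z-component) there is about +5; positive curl means counterclockwise rotation.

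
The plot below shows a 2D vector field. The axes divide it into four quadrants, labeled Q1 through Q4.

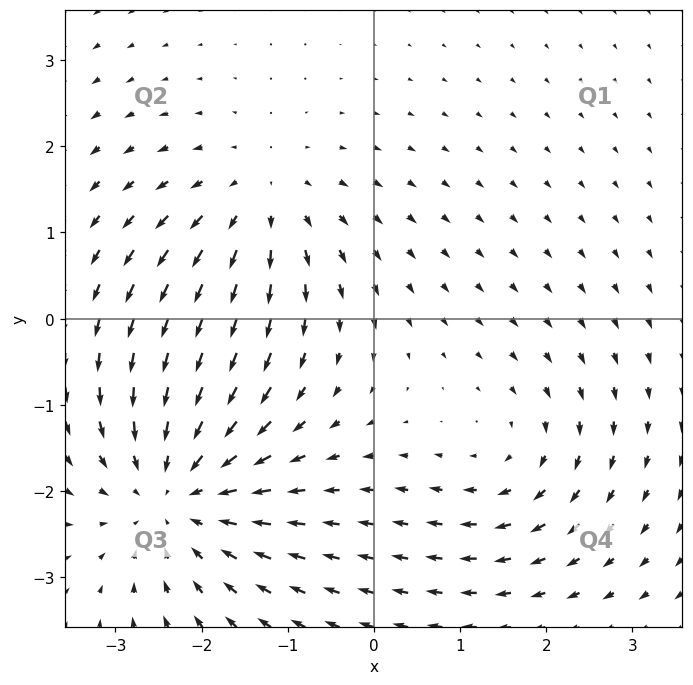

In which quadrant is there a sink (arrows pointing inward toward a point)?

Q3

The sink sits at approximately (-2.3, -2.0), which lies in quadrant Q3. The divergence there is about -4, negative as expected for a sink.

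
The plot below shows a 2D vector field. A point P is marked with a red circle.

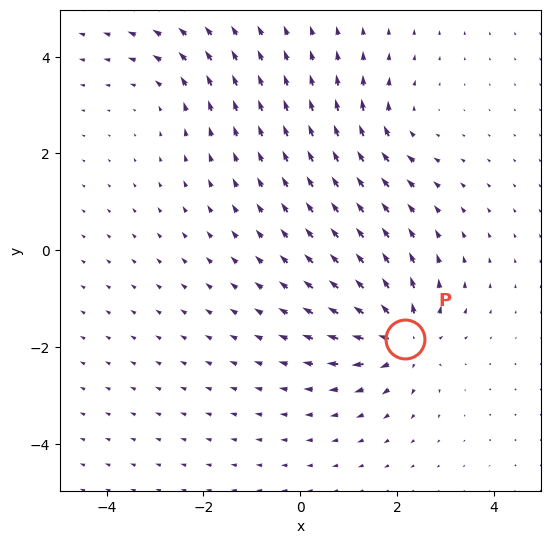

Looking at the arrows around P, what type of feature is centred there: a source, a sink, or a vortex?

source

At P (2.2, -1.8) the arrows spread outward. Divergence about +6, curl ≈0 — positive divergence with near-zero curl is a source.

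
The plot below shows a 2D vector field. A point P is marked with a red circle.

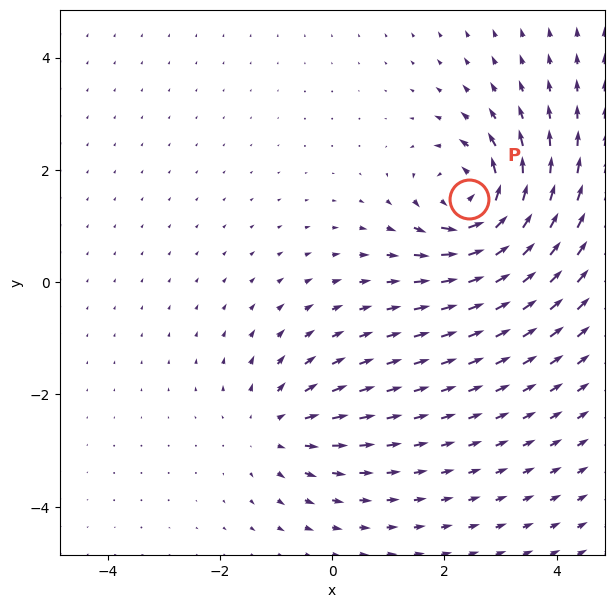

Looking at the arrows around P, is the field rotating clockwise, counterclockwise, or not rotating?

Near P at (2.4, 1.5) the arrows circulate counterclockwise. The curl (z-component) there is about +6; positive curl means counterclockwise rotation.

counterclockwise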